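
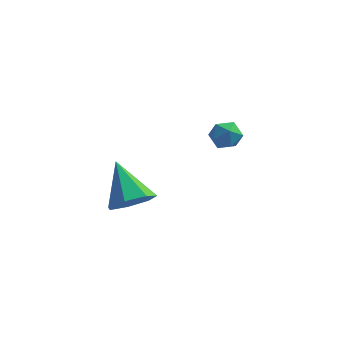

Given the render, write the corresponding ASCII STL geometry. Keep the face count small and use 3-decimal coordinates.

solid 
facet normal 0.447 -0.603 -0.661
outer loop
vertex 0.488 2.41 -2.489
vertex -0.471 1.991 -2.755
vertex 0.036 2.841 -3.187
endloop
endfacet
facet normal 0.507 0.841 0.191
outer loop
vertex 0.488 2.41 -2.489
vertex 0.036 2.841 -3.187
vertex -1.449 3.309 -1.305
endloop
endfacet
facet normal 0.446 -0.602 -0.662
outer loop
vertex 0.036 2.841 -3.187
vertex -0.471 1.991 -2.755
vertex -0.799 2.632 -3.559
endloop
endfacet
facet normal -0.098 0.945 -0.312
outer loop
vertex 0.036 2.841 -3.187
vertex -0.799 2.632 -3.559
vertex -1.449 3.309 -1.305
endloop
endfacet
facet normal 0.447 -0.602 -0.662
outer loop
vertex -0.799 2.632 -3.559
vertex -0.471 1.991 -2.755
vertex -1.386 1.94 -3.326
endloop
endfacet
facet normal -0.765 0.522 -0.377
outer loop
vertex -0.799 2.632 -3.559
vertex -1.386 1.94 -3.326
vertex -1.449 3.309 -1.305
endloop
endfacet
facet normal 0.447 -0.602 -0.662
outer loop
vertex -1.386 1.94 -3.326
vertex -0.471 1.991 -2.755
vertex -1.284 1.286 -2.663
endloop
endfacet
facet normal -0.993 -0.110 0.044
outer loop
vertex -1.386 1.94 -3.326
vertex -1.284 1.286 -2.663
vertex -1.449 3.309 -1.305
endloop
endfacet
facet normal 0.447 -0.602 -0.662
outer loop
vertex -1.284 1.286 -2.663
vertex -0.471 1.991 -2.755
vertex -0.57 1.163 -2.069
endloop
endfacet
facet normal -0.610 -0.475 0.634
outer loop
vertex -1.284 1.286 -2.663
vertex -0.57 1.163 -2.069
vertex -1.449 3.309 -1.305
endloop
endfacet
facet normal 0.447 -0.602 -0.662
outer loop
vertex -0.57 1.163 -2.069
vertex -0.471 1.991 -2.755
vertex 0.219 1.663 -1.991
endloop
endfacet
facet normal 0.096 -0.299 0.949
outer loop
vertex -0.57 1.163 -2.069
vertex 0.219 1.663 -1.991
vertex -1.449 3.309 -1.305
endloop
endfacet
facet normal 0.447 -0.602 -0.662
outer loop
vertex 0.219 1.663 -1.991
vertex -0.471 1.991 -2.755
vertex 0.488 2.41 -2.489
endloop
endfacet
facet normal 0.593 0.288 0.752
outer loop
vertex 0.219 1.663 -1.991
vertex 0.488 2.41 -2.489
vertex -1.449 3.309 -1.305
endloop
endfacet
facet normal -0.842 0.377 0.386
outer loop
vertex 2.817 1.169 2.462
vertex 3.112 1.137 3.136
vertex 3.196 1.743 2.727
endloop
endfacet
facet normal -0.737 0.615 -0.279
outer loop
vertex 2.817 1.169 2.462
vertex 3.196 1.743 2.727
vertex 3.286 1.534 2.027
endloop
endfacet
facet normal -0.700 0.050 -0.713
outer loop
vertex 2.817 1.169 2.462
vertex 3.286 1.534 2.027
vertex 3.258 0.799 2.003
endloop
endfacet
facet normal -0.781 -0.539 -0.315
outer loop
vertex 2.817 1.169 2.462
vertex 3.258 0.799 2.003
vertex 3.151 0.553 2.689
endloop
endfacet
facet normal -0.868 -0.337 0.364
outer loop
vertex 2.817 1.169 2.462
vertex 3.151 0.553 2.689
vertex 3.112 1.137 3.136
endloop
endfacet
facet normal -0.108 0.949 -0.297
outer loop
vertex 3.286 1.534 2.027
vertex 3.196 1.743 2.727
vertex 3.869 1.727 2.431
endloop
endfacet
facet normal -0.276 0.564 0.779
outer loop
vertex 3.196 1.743 2.727
vertex 3.112 1.137 3.136
vertex 3.762 1.481 3.117
endloop
endfacet
facet normal -0.319 -0.589 0.742
outer loop
vertex 3.112 1.137 3.136
vertex 3.151 0.553 2.689
vertex 3.734 0.746 3.093
endloop
endfacet
facet normal -0.179 -0.917 -0.357
outer loop
vertex 3.151 0.553 2.689
vertex 3.258 0.799 2.003
vertex 3.824 0.537 2.393
endloop
endfacet
facet normal -0.047 0.034 -0.998
outer loop
vertex 3.258 0.799 2.003
vertex 3.286 1.534 2.027
vertex 3.908 1.143 1.984
endloop
endfacet
facet normal 0.781 0.539 0.315
outer loop
vertex 4.203 1.111 2.658
vertex 3.869 1.727 2.431
vertex 3.762 1.481 3.117
endloop
endfacet
facet normal 0.700 -0.050 0.713
outer loop
vertex 4.203 1.111 2.658
vertex 3.762 1.481 3.117
vertex 3.734 0.746 3.093
endloop
endfacet
facet normal 0.737 -0.615 0.279
outer loop
vertex 4.203 1.111 2.658
vertex 3.734 0.746 3.093
vertex 3.824 0.537 2.393
endloop
endfacet
facet normal 0.842 -0.377 -0.386
outer loop
vertex 4.203 1.111 2.658
vertex 3.824 0.537 2.393
vertex 3.908 1.143 1.984
endloop
endfacet
facet normal 0.868 0.337 -0.364
outer loop
vertex 4.203 1.111 2.658
vertex 3.908 1.143 1.984
vertex 3.869 1.727 2.431
endloop
endfacet
facet normal 0.179 0.917 0.357
outer loop
vertex 3.762 1.481 3.117
vertex 3.869 1.727 2.431
vertex 3.196 1.743 2.727
endloop
endfacet
facet normal 0.047 -0.034 0.998
outer loop
vertex 3.734 0.746 3.093
vertex 3.762 1.481 3.117
vertex 3.112 1.137 3.136
endloop
endfacet
facet normal 0.108 -0.949 0.297
outer loop
vertex 3.824 0.537 2.393
vertex 3.734 0.746 3.093
vertex 3.151 0.553 2.689
endloop
endfacet
facet normal 0.276 -0.564 -0.779
outer loop
vertex 3.908 1.143 1.984
vertex 3.824 0.537 2.393
vertex 3.258 0.799 2.003
endloop
endfacet
facet normal 0.319 0.589 -0.742
outer loop
vertex 3.869 1.727 2.431
vertex 3.908 1.143 1.984
vertex 3.286 1.534 2.027
endloop
endfacet

endsolid


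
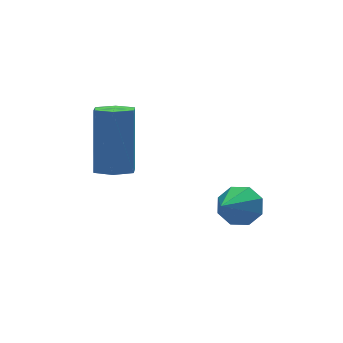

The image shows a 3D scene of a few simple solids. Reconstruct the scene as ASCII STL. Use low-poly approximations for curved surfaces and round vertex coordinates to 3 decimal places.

solid 
facet normal -0.091 -0.283 -0.955
outer loop
vertex 1.056 0.154 2.909
vertex 0.499 0.063 2.989
vertex 0.683 0.575 2.82
endloop
endfacet
facet normal 0.750 0.611 -0.253
outer loop
vertex 1.056 0.154 2.909
vertex 0.683 0.575 2.82
vertex 1.238 0.708 4.79
endloop
endfacet
facet normal 0.750 0.612 -0.253
outer loop
vertex 1.238 0.708 4.79
vertex 0.683 0.575 2.82
vertex 0.864 1.13 4.702
endloop
endfacet
facet normal 0.093 0.281 0.955
outer loop
vertex 1.238 0.708 4.79
vertex 0.864 1.13 4.702
vertex 0.681 0.617 4.871
endloop
endfacet
facet normal -0.093 -0.282 -0.955
outer loop
vertex 0.683 0.575 2.82
vertex 0.499 0.063 2.989
vertex 0.126 0.484 2.901
endloop
endfacet
facet normal -0.192 0.946 -0.260
outer loop
vertex 0.683 0.575 2.82
vertex 0.126 0.484 2.901
vertex 0.864 1.13 4.702
endloop
endfacet
facet normal -0.193 0.946 -0.260
outer loop
vertex 0.864 1.13 4.702
vertex 0.126 0.484 2.901
vertex 0.308 1.039 4.783
endloop
endfacet
facet normal 0.093 0.281 0.955
outer loop
vertex 0.864 1.13 4.702
vertex 0.308 1.039 4.783
vertex 0.681 0.617 4.871
endloop
endfacet
facet normal -0.093 -0.282 -0.955
outer loop
vertex 0.126 0.484 2.901
vertex 0.499 0.063 2.989
vertex -0.058 -0.028 3.07
endloop
endfacet
facet normal -0.942 0.336 -0.008
outer loop
vertex 0.126 0.484 2.901
vertex -0.058 -0.028 3.07
vertex 0.308 1.039 4.783
endloop
endfacet
facet normal -0.942 0.335 -0.008
outer loop
vertex 0.308 1.039 4.783
vertex -0.058 -0.028 3.07
vertex 0.124 0.526 4.951
endloop
endfacet
facet normal 0.091 0.280 0.956
outer loop
vertex 0.308 1.039 4.783
vertex 0.124 0.526 4.951
vertex 0.681 0.617 4.871
endloop
endfacet
facet normal -0.093 -0.281 -0.955
outer loop
vertex -0.058 -0.028 3.07
vertex 0.499 0.063 2.989
vertex 0.316 -0.45 3.158
endloop
endfacet
facet normal -0.750 -0.612 0.253
outer loop
vertex -0.058 -0.028 3.07
vertex 0.316 -0.45 3.158
vertex 0.124 0.526 4.951
endloop
endfacet
facet normal -0.750 -0.611 0.252
outer loop
vertex 0.124 0.526 4.951
vertex 0.316 -0.45 3.158
vertex 0.497 0.105 5.04
endloop
endfacet
facet normal 0.091 0.283 0.955
outer loop
vertex 0.124 0.526 4.951
vertex 0.497 0.105 5.04
vertex 0.681 0.617 4.871
endloop
endfacet
facet normal -0.093 -0.281 -0.955
outer loop
vertex 0.316 -0.45 3.158
vertex 0.499 0.063 2.989
vertex 0.872 -0.359 3.077
endloop
endfacet
facet normal 0.193 -0.946 0.260
outer loop
vertex 0.316 -0.45 3.158
vertex 0.872 -0.359 3.077
vertex 0.497 0.105 5.04
endloop
endfacet
facet normal 0.192 -0.946 0.260
outer loop
vertex 0.497 0.105 5.04
vertex 0.872 -0.359 3.077
vertex 1.054 0.196 4.959
endloop
endfacet
facet normal 0.093 0.282 0.955
outer loop
vertex 0.497 0.105 5.04
vertex 1.054 0.196 4.959
vertex 0.681 0.617 4.871
endloop
endfacet
facet normal -0.091 -0.280 -0.956
outer loop
vertex 0.872 -0.359 3.077
vertex 0.499 0.063 2.989
vertex 1.056 0.154 2.909
endloop
endfacet
facet normal 0.942 -0.335 0.008
outer loop
vertex 0.872 -0.359 3.077
vertex 1.056 0.154 2.909
vertex 1.054 0.196 4.959
endloop
endfacet
facet normal 0.942 -0.336 0.008
outer loop
vertex 1.054 0.196 4.959
vertex 1.056 0.154 2.909
vertex 1.238 0.708 4.79
endloop
endfacet
facet normal 0.093 0.282 0.955
outer loop
vertex 1.054 0.196 4.959
vertex 1.238 0.708 4.79
vertex 0.681 0.617 4.871
endloop
endfacet
facet normal 0.588 0.655 -0.475
outer loop
vertex 3.883 -0.412 2.057
vertex 3.586 -0.545 1.506
vertex 3.496 -0.122 1.978
endloop
endfacet
facet normal -0.060 0.187 0.980
outer loop
vertex 3.883 -0.412 2.057
vertex 3.496 -0.122 1.978
vertex 2.734 -1.495 2.194
endloop
endfacet
facet normal 0.588 0.655 -0.475
outer loop
vertex 3.496 -0.122 1.978
vertex 3.586 -0.545 1.506
vertex 3.162 -0.08 1.622
endloop
endfacet
facet normal -0.625 0.448 0.639
outer loop
vertex 3.496 -0.122 1.978
vertex 3.162 -0.08 1.622
vertex 2.734 -1.495 2.194
endloop
endfacet
facet normal 0.588 0.655 -0.475
outer loop
vertex 3.162 -0.08 1.622
vertex 3.586 -0.545 1.506
vertex 3.076 -0.31 1.199
endloop
endfacet
facet normal -0.953 0.301 0.030
outer loop
vertex 3.162 -0.08 1.622
vertex 3.076 -0.31 1.199
vertex 2.734 -1.495 2.194
endloop
endfacet
facet normal 0.588 0.655 -0.475
outer loop
vertex 3.076 -0.31 1.199
vertex 3.586 -0.545 1.506
vertex 3.289 -0.678 0.955
endloop
endfacet
facet normal -0.854 -0.167 -0.493
outer loop
vertex 3.076 -0.31 1.199
vertex 3.289 -0.678 0.955
vertex 2.734 -1.495 2.194
endloop
endfacet
facet normal 0.587 0.656 -0.475
outer loop
vertex 3.289 -0.678 0.955
vertex 3.586 -0.545 1.506
vertex 3.676 -0.967 1.034
endloop
endfacet
facet normal -0.383 -0.683 -0.622
outer loop
vertex 3.289 -0.678 0.955
vertex 3.676 -0.967 1.034
vertex 2.734 -1.495 2.194
endloop
endfacet
facet normal 0.589 0.655 -0.473
outer loop
vertex 3.676 -0.967 1.034
vertex 3.586 -0.545 1.506
vertex 4.01 -1.01 1.39
endloop
endfacet
facet normal 0.180 -0.942 -0.283
outer loop
vertex 3.676 -0.967 1.034
vertex 4.01 -1.01 1.39
vertex 2.734 -1.495 2.194
endloop
endfacet
facet normal 0.588 0.655 -0.475
outer loop
vertex 4.01 -1.01 1.39
vertex 3.586 -0.545 1.506
vertex 4.096 -0.78 1.814
endloop
endfacet
facet normal 0.509 -0.796 0.328
outer loop
vertex 4.01 -1.01 1.39
vertex 4.096 -0.78 1.814
vertex 2.734 -1.495 2.194
endloop
endfacet
facet normal 0.588 0.654 -0.475
outer loop
vertex 4.096 -0.78 1.814
vertex 3.586 -0.545 1.506
vertex 3.883 -0.412 2.057
endloop
endfacet
facet normal 0.409 -0.326 0.852
outer loop
vertex 4.096 -0.78 1.814
vertex 3.883 -0.412 2.057
vertex 2.734 -1.495 2.194
endloop
endfacet

endsolid


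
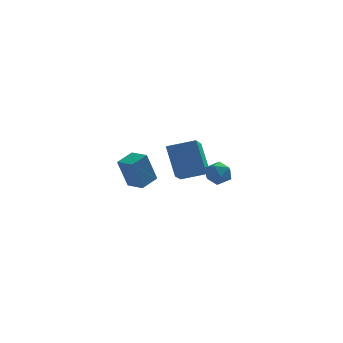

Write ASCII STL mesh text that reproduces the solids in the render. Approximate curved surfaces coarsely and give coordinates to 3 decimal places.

solid 
facet normal -0.622 -0.728 -0.287
outer loop
vertex -2.351 -4.567 2.347
vertex -3.083 -3.895 2.228
vertex -1.869 -4.331 0.702
endloop
endfacet
facet normal 0.731 -0.672 0.118
outer loop
vertex -1.197 -3.545 1.012
vertex -2.351 -4.567 2.347
vertex -1.869 -4.331 0.702
endloop
endfacet
facet normal -0.622 -0.728 -0.287
outer loop
vertex -1.869 -4.331 0.702
vertex -3.083 -3.895 2.228
vertex -2.6 -3.66 0.584
endloop
endfacet
facet normal 0.279 0.137 -0.951
outer loop
vertex -2.6 -3.66 0.584
vertex -1.197 -3.545 1.012
vertex -1.869 -4.331 0.702
endloop
endfacet
facet normal -0.279 -0.136 0.950
outer loop
vertex -2.351 -4.567 2.347
vertex -2.411 -3.109 2.538
vertex -3.083 -3.895 2.228
endloop
endfacet
facet normal 0.732 -0.671 0.119
outer loop
vertex -1.68 -3.78 2.656
vertex -2.351 -4.567 2.347
vertex -1.197 -3.545 1.012
endloop
endfacet
facet normal -0.278 -0.136 0.951
outer loop
vertex -1.68 -3.78 2.656
vertex -2.411 -3.109 2.538
vertex -2.351 -4.567 2.347
endloop
endfacet
facet normal -0.731 0.672 -0.119
outer loop
vertex -3.083 -3.895 2.228
vertex -2.411 -3.109 2.538
vertex -2.6 -3.66 0.584
endloop
endfacet
facet normal 0.279 0.135 -0.951
outer loop
vertex -1.929 -2.873 0.893
vertex -1.197 -3.545 1.012
vertex -2.6 -3.66 0.584
endloop
endfacet
facet normal -0.732 0.671 -0.118
outer loop
vertex -2.6 -3.66 0.584
vertex -2.411 -3.109 2.538
vertex -1.929 -2.873 0.893
endloop
endfacet
facet normal 0.622 0.728 0.287
outer loop
vertex -1.929 -2.873 0.893
vertex -1.68 -3.78 2.656
vertex -1.197 -3.545 1.012
endloop
endfacet
facet normal 0.622 0.728 0.287
outer loop
vertex -2.411 -3.109 2.538
vertex -1.68 -3.78 2.656
vertex -1.929 -2.873 0.893
endloop
endfacet
facet normal -0.960 0.002 -0.280
outer loop
vertex -0.91 2.252 0.73
vertex -0.654 3.761 -0.139
vertex -0.422 1.202 -0.95
endloop
endfacet
facet normal -0.146 -0.857 0.493
outer loop
vertex 1.114 1.199 -0.501
vertex -0.91 2.252 0.73
vertex -0.422 1.202 -0.95
endloop
endfacet
facet normal -0.960 0.002 -0.280
outer loop
vertex -0.422 1.202 -0.95
vertex -0.654 3.761 -0.139
vertex -0.166 2.711 -1.818
endloop
endfacet
facet normal 0.240 -0.514 -0.823
outer loop
vertex -0.166 2.711 -1.818
vertex 1.114 1.199 -0.501
vertex -0.422 1.202 -0.95
endloop
endfacet
facet normal -0.240 0.515 0.823
outer loop
vertex -0.91 2.252 0.73
vertex 0.882 3.758 0.31
vertex -0.654 3.761 -0.139
endloop
endfacet
facet normal -0.146 -0.857 0.494
outer loop
vertex 0.626 2.249 1.178
vertex -0.91 2.252 0.73
vertex 1.114 1.199 -0.501
endloop
endfacet
facet normal -0.239 0.514 0.824
outer loop
vertex 0.626 2.249 1.178
vertex 0.882 3.758 0.31
vertex -0.91 2.252 0.73
endloop
endfacet
facet normal 0.146 0.857 -0.494
outer loop
vertex -0.654 3.761 -0.139
vertex 0.882 3.758 0.31
vertex -0.166 2.711 -1.818
endloop
endfacet
facet normal 0.239 -0.515 -0.823
outer loop
vertex 1.37 2.708 -1.37
vertex 1.114 1.199 -0.501
vertex -0.166 2.711 -1.818
endloop
endfacet
facet normal 0.146 0.857 -0.494
outer loop
vertex -0.166 2.711 -1.818
vertex 0.882 3.758 0.31
vertex 1.37 2.708 -1.37
endloop
endfacet
facet normal 0.960 -0.002 0.280
outer loop
vertex 1.37 2.708 -1.37
vertex 0.626 2.249 1.178
vertex 1.114 1.199 -0.501
endloop
endfacet
facet normal 0.960 -0.002 0.280
outer loop
vertex 0.882 3.758 0.31
vertex 0.626 2.249 1.178
vertex 1.37 2.708 -1.37
endloop
endfacet
facet normal 0.207 -0.062 0.976
outer loop
vertex 1.809 -0.108 0.674
vertex 1.524 -0.843 0.688
vertex 2.287 -0.719 0.534
endloop
endfacet
facet normal 0.666 0.373 0.646
outer loop
vertex 1.809 -0.108 0.674
vertex 2.287 -0.719 0.534
vertex 2.344 -0.065 0.097
endloop
endfacet
facet normal 0.291 0.896 0.336
outer loop
vertex 1.809 -0.108 0.674
vertex 2.344 -0.065 0.097
vertex 1.616 0.215 -0.019
endloop
endfacet
facet normal -0.400 0.783 0.476
outer loop
vertex 1.809 -0.108 0.674
vertex 1.616 0.215 -0.019
vertex 1.109 -0.266 0.346
endloop
endfacet
facet normal -0.452 0.192 0.871
outer loop
vertex 1.809 -0.108 0.674
vertex 1.109 -0.266 0.346
vertex 1.524 -0.843 0.688
endloop
endfacet
facet normal 0.991 0.002 0.132
outer loop
vertex 2.344 -0.065 0.097
vertex 2.287 -0.719 0.534
vertex 2.391 -0.774 -0.246
endloop
endfacet
facet normal 0.249 -0.703 0.666
outer loop
vertex 2.287 -0.719 0.534
vertex 1.524 -0.843 0.688
vertex 1.884 -1.255 0.119
endloop
endfacet
facet normal -0.817 -0.294 0.496
outer loop
vertex 1.524 -0.843 0.688
vertex 1.109 -0.266 0.346
vertex 1.156 -0.975 0.003
endloop
endfacet
facet normal -0.734 0.664 -0.145
outer loop
vertex 1.109 -0.266 0.346
vertex 1.616 0.215 -0.019
vertex 1.213 -0.321 -0.434
endloop
endfacet
facet normal 0.384 0.846 -0.369
outer loop
vertex 1.616 0.215 -0.019
vertex 2.344 -0.065 0.097
vertex 1.976 -0.197 -0.588
endloop
endfacet
facet normal 0.400 -0.783 -0.476
outer loop
vertex 1.691 -0.932 -0.574
vertex 2.391 -0.774 -0.246
vertex 1.884 -1.255 0.119
endloop
endfacet
facet normal -0.291 -0.896 -0.336
outer loop
vertex 1.691 -0.932 -0.574
vertex 1.884 -1.255 0.119
vertex 1.156 -0.975 0.003
endloop
endfacet
facet normal -0.666 -0.373 -0.646
outer loop
vertex 1.691 -0.932 -0.574
vertex 1.156 -0.975 0.003
vertex 1.213 -0.321 -0.434
endloop
endfacet
facet normal -0.207 0.062 -0.976
outer loop
vertex 1.691 -0.932 -0.574
vertex 1.213 -0.321 -0.434
vertex 1.976 -0.197 -0.588
endloop
endfacet
facet normal 0.452 -0.192 -0.871
outer loop
vertex 1.691 -0.932 -0.574
vertex 1.976 -0.197 -0.588
vertex 2.391 -0.774 -0.246
endloop
endfacet
facet normal 0.734 -0.664 0.145
outer loop
vertex 1.884 -1.255 0.119
vertex 2.391 -0.774 -0.246
vertex 2.287 -0.719 0.534
endloop
endfacet
facet normal -0.384 -0.846 0.369
outer loop
vertex 1.156 -0.975 0.003
vertex 1.884 -1.255 0.119
vertex 1.524 -0.843 0.688
endloop
endfacet
facet normal -0.991 -0.002 -0.132
outer loop
vertex 1.213 -0.321 -0.434
vertex 1.156 -0.975 0.003
vertex 1.109 -0.266 0.346
endloop
endfacet
facet normal -0.249 0.703 -0.666
outer loop
vertex 1.976 -0.197 -0.588
vertex 1.213 -0.321 -0.434
vertex 1.616 0.215 -0.019
endloop
endfacet
facet normal 0.817 0.294 -0.496
outer loop
vertex 2.391 -0.774 -0.246
vertex 1.976 -0.197 -0.588
vertex 2.344 -0.065 0.097
endloop
endfacet

endsolid


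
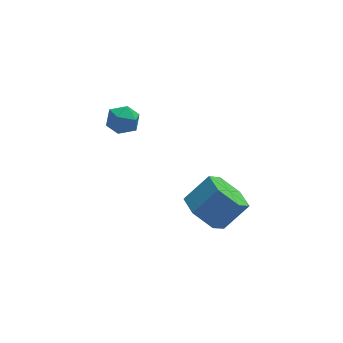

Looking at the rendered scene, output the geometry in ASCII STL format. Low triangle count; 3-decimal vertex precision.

solid 
facet normal -0.714 -0.148 -0.684
outer loop
vertex -0.523 -2.211 -4.066
vertex -1.084 -2.707 -3.373
vertex -1.186 -1.698 -3.485
endloop
endfacet
facet normal 0.260 0.852 -0.455
outer loop
vertex -0.523 -2.211 -4.066
vertex -1.186 -1.698 -3.485
vertex 0.505 -1.998 -3.08
endloop
endfacet
facet normal 0.260 0.851 -0.456
outer loop
vertex 0.505 -1.998 -3.08
vertex -1.186 -1.698 -3.485
vertex -0.157 -1.485 -2.5
endloop
endfacet
facet normal 0.714 0.148 0.684
outer loop
vertex 0.505 -1.998 -3.08
vertex -0.157 -1.485 -2.5
vertex -0.056 -2.493 -2.387
endloop
endfacet
facet normal -0.714 -0.148 -0.684
outer loop
vertex -1.186 -1.698 -3.485
vertex -1.084 -2.707 -3.373
vertex -1.747 -2.193 -2.792
endloop
endfacet
facet normal -0.432 0.862 0.265
outer loop
vertex -1.186 -1.698 -3.485
vertex -1.747 -2.193 -2.792
vertex -0.157 -1.485 -2.5
endloop
endfacet
facet normal -0.432 0.862 0.265
outer loop
vertex -0.157 -1.485 -2.5
vertex -1.747 -2.193 -2.792
vertex -0.718 -1.98 -1.807
endloop
endfacet
facet normal 0.714 0.148 0.684
outer loop
vertex -0.157 -1.485 -2.5
vertex -0.718 -1.98 -1.807
vertex -0.056 -2.493 -2.387
endloop
endfacet
facet normal -0.714 -0.148 -0.684
outer loop
vertex -1.747 -2.193 -2.792
vertex -1.084 -2.707 -3.373
vertex -1.645 -3.202 -2.68
endloop
endfacet
facet normal -0.693 0.010 0.721
outer loop
vertex -1.747 -2.193 -2.792
vertex -1.645 -3.202 -2.68
vertex -0.718 -1.98 -1.807
endloop
endfacet
facet normal -0.693 0.011 0.720
outer loop
vertex -0.718 -1.98 -1.807
vertex -1.645 -3.202 -2.68
vertex -0.617 -2.989 -1.694
endloop
endfacet
facet normal 0.714 0.148 0.684
outer loop
vertex -0.718 -1.98 -1.807
vertex -0.617 -2.989 -1.694
vertex -0.056 -2.493 -2.387
endloop
endfacet
facet normal -0.714 -0.148 -0.684
outer loop
vertex -1.645 -3.202 -2.68
vertex -1.084 -2.707 -3.373
vertex -0.983 -3.715 -3.26
endloop
endfacet
facet normal -0.261 -0.851 0.456
outer loop
vertex -1.645 -3.202 -2.68
vertex -0.983 -3.715 -3.26
vertex -0.617 -2.989 -1.694
endloop
endfacet
facet normal -0.260 -0.852 0.455
outer loop
vertex -0.617 -2.989 -1.694
vertex -0.983 -3.715 -3.26
vertex 0.046 -3.502 -2.275
endloop
endfacet
facet normal 0.714 0.148 0.684
outer loop
vertex -0.617 -2.989 -1.694
vertex 0.046 -3.502 -2.275
vertex -0.056 -2.493 -2.387
endloop
endfacet
facet normal -0.714 -0.148 -0.684
outer loop
vertex -0.983 -3.715 -3.26
vertex -1.084 -2.707 -3.373
vertex -0.422 -3.22 -3.953
endloop
endfacet
facet normal 0.432 -0.862 -0.265
outer loop
vertex -0.983 -3.715 -3.26
vertex -0.422 -3.22 -3.953
vertex 0.046 -3.502 -2.275
endloop
endfacet
facet normal 0.432 -0.862 -0.265
outer loop
vertex 0.046 -3.502 -2.275
vertex -0.422 -3.22 -3.953
vertex 0.607 -3.007 -2.968
endloop
endfacet
facet normal 0.714 0.148 0.684
outer loop
vertex 0.046 -3.502 -2.275
vertex 0.607 -3.007 -2.968
vertex -0.056 -2.493 -2.387
endloop
endfacet
facet normal -0.714 -0.148 -0.684
outer loop
vertex -0.422 -3.22 -3.953
vertex -1.084 -2.707 -3.373
vertex -0.523 -2.211 -4.066
endloop
endfacet
facet normal 0.693 -0.011 -0.721
outer loop
vertex -0.422 -3.22 -3.953
vertex -0.523 -2.211 -4.066
vertex 0.607 -3.007 -2.968
endloop
endfacet
facet normal 0.693 -0.010 -0.721
outer loop
vertex 0.607 -3.007 -2.968
vertex -0.523 -2.211 -4.066
vertex 0.505 -1.998 -3.08
endloop
endfacet
facet normal 0.714 0.148 0.684
outer loop
vertex 0.607 -3.007 -2.968
vertex 0.505 -1.998 -3.08
vertex -0.056 -2.493 -2.387
endloop
endfacet
facet normal -0.916 0.401 0.012
outer loop
vertex -3.621 2.505 -1.86
vertex -3.898 1.863 -1.571
vertex -3.653 2.41 -1.11
endloop
endfacet
facet normal -0.417 0.904 0.097
outer loop
vertex -3.621 2.505 -1.86
vertex -3.653 2.41 -1.11
vertex -3.042 2.726 -1.425
endloop
endfacet
facet normal 0.017 0.882 -0.471
outer loop
vertex -3.621 2.505 -1.86
vertex -3.042 2.726 -1.425
vertex -2.909 2.373 -2.082
endloop
endfacet
facet normal -0.215 0.366 -0.906
outer loop
vertex -3.621 2.505 -1.86
vertex -2.909 2.373 -2.082
vertex -3.438 1.84 -2.172
endloop
endfacet
facet normal -0.791 0.068 -0.608
outer loop
vertex -3.621 2.505 -1.86
vertex -3.438 1.84 -2.172
vertex -3.898 1.863 -1.571
endloop
endfacet
facet normal -0.034 0.737 0.675
outer loop
vertex -3.042 2.726 -1.425
vertex -3.653 2.41 -1.11
vertex -2.962 2.22 -0.868
endloop
endfacet
facet normal -0.841 -0.076 0.536
outer loop
vertex -3.653 2.41 -1.11
vertex -3.898 1.863 -1.571
vertex -3.491 1.687 -0.958
endloop
endfacet
facet normal -0.639 -0.613 -0.465
outer loop
vertex -3.898 1.863 -1.571
vertex -3.438 1.84 -2.172
vertex -3.358 1.334 -1.615
endloop
endfacet
facet normal 0.295 -0.133 -0.946
outer loop
vertex -3.438 1.84 -2.172
vertex -2.909 2.373 -2.082
vertex -2.747 1.65 -1.93
endloop
endfacet
facet normal 0.669 0.703 -0.242
outer loop
vertex -2.909 2.373 -2.082
vertex -3.042 2.726 -1.425
vertex -2.502 2.197 -1.469
endloop
endfacet
facet normal 0.215 -0.366 0.906
outer loop
vertex -2.779 1.555 -1.18
vertex -2.962 2.22 -0.868
vertex -3.491 1.687 -0.958
endloop
endfacet
facet normal -0.017 -0.882 0.471
outer loop
vertex -2.779 1.555 -1.18
vertex -3.491 1.687 -0.958
vertex -3.358 1.334 -1.615
endloop
endfacet
facet normal 0.417 -0.904 -0.097
outer loop
vertex -2.779 1.555 -1.18
vertex -3.358 1.334 -1.615
vertex -2.747 1.65 -1.93
endloop
endfacet
facet normal 0.916 -0.401 -0.012
outer loop
vertex -2.779 1.555 -1.18
vertex -2.747 1.65 -1.93
vertex -2.502 2.197 -1.469
endloop
endfacet
facet normal 0.791 -0.068 0.608
outer loop
vertex -2.779 1.555 -1.18
vertex -2.502 2.197 -1.469
vertex -2.962 2.22 -0.868
endloop
endfacet
facet normal -0.295 0.133 0.946
outer loop
vertex -3.491 1.687 -0.958
vertex -2.962 2.22 -0.868
vertex -3.653 2.41 -1.11
endloop
endfacet
facet normal -0.669 -0.703 0.242
outer loop
vertex -3.358 1.334 -1.615
vertex -3.491 1.687 -0.958
vertex -3.898 1.863 -1.571
endloop
endfacet
facet normal 0.034 -0.737 -0.675
outer loop
vertex -2.747 1.65 -1.93
vertex -3.358 1.334 -1.615
vertex -3.438 1.84 -2.172
endloop
endfacet
facet normal 0.841 0.076 -0.536
outer loop
vertex -2.502 2.197 -1.469
vertex -2.747 1.65 -1.93
vertex -2.909 2.373 -2.082
endloop
endfacet
facet normal 0.639 0.613 0.465
outer loop
vertex -2.962 2.22 -0.868
vertex -2.502 2.197 -1.469
vertex -3.042 2.726 -1.425
endloop
endfacet

endsolid


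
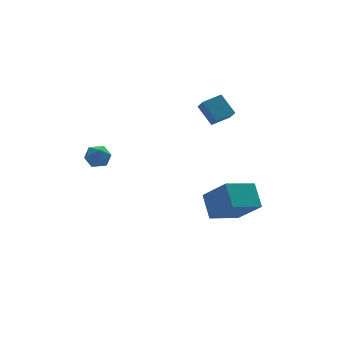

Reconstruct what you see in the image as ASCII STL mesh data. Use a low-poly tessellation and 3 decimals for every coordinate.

solid 
facet normal -0.959 -0.200 -0.200
outer loop
vertex 2.734 2.263 0.987
vertex 2.728 2.928 0.351
vertex 3.13 1.337 0.015
endloop
endfacet
facet normal 0.007 -0.723 0.691
outer loop
vertex 4.252 1.572 0.249
vertex 2.734 2.263 0.987
vertex 3.13 1.337 0.015
endloop
endfacet
facet normal -0.959 -0.200 -0.200
outer loop
vertex 3.13 1.337 0.015
vertex 2.728 2.928 0.351
vertex 3.124 2.002 -0.621
endloop
endfacet
facet normal 0.283 -0.662 -0.694
outer loop
vertex 3.124 2.002 -0.621
vertex 4.252 1.572 0.249
vertex 3.13 1.337 0.015
endloop
endfacet
facet normal -0.283 0.662 0.694
outer loop
vertex 2.734 2.263 0.987
vertex 3.85 3.163 0.585
vertex 2.728 2.928 0.351
endloop
endfacet
facet normal 0.007 -0.723 0.691
outer loop
vertex 3.856 2.498 1.221
vertex 2.734 2.263 0.987
vertex 4.252 1.572 0.249
endloop
endfacet
facet normal -0.283 0.662 0.694
outer loop
vertex 3.856 2.498 1.221
vertex 3.85 3.163 0.585
vertex 2.734 2.263 0.987
endloop
endfacet
facet normal -0.007 0.723 -0.691
outer loop
vertex 2.728 2.928 0.351
vertex 3.85 3.163 0.585
vertex 3.124 2.002 -0.621
endloop
endfacet
facet normal 0.283 -0.662 -0.694
outer loop
vertex 4.246 2.237 -0.387
vertex 4.252 1.572 0.249
vertex 3.124 2.002 -0.621
endloop
endfacet
facet normal -0.007 0.723 -0.691
outer loop
vertex 3.124 2.002 -0.621
vertex 3.85 3.163 0.585
vertex 4.246 2.237 -0.387
endloop
endfacet
facet normal 0.959 0.200 0.200
outer loop
vertex 4.246 2.237 -0.387
vertex 3.856 2.498 1.221
vertex 4.252 1.572 0.249
endloop
endfacet
facet normal 0.959 0.200 0.200
outer loop
vertex 3.85 3.163 0.585
vertex 3.856 2.498 1.221
vertex 4.246 2.237 -0.387
endloop
endfacet
facet normal -0.938 -0.187 0.291
outer loop
vertex 1.595 -3.624 -1.612
vertex 0.912 -2.343 -2.987
vertex 1.508 -4.749 -2.616
endloop
endfacet
facet normal 0.342 -0.640 0.688
outer loop
vertex 3.168 -4.417 -3.133
vertex 1.595 -3.624 -1.612
vertex 1.508 -4.749 -2.616
endloop
endfacet
facet normal -0.938 -0.187 0.292
outer loop
vertex 1.508 -4.749 -2.616
vertex 0.912 -2.343 -2.987
vertex 0.824 -3.467 -3.991
endloop
endfacet
facet normal -0.058 -0.744 -0.665
outer loop
vertex 0.824 -3.467 -3.991
vertex 3.168 -4.417 -3.133
vertex 1.508 -4.749 -2.616
endloop
endfacet
facet normal 0.058 0.745 0.665
outer loop
vertex 1.595 -3.624 -1.612
vertex 2.572 -2.011 -3.504
vertex 0.912 -2.343 -2.987
endloop
endfacet
facet normal 0.342 -0.641 0.687
outer loop
vertex 3.256 -3.293 -2.129
vertex 1.595 -3.624 -1.612
vertex 3.168 -4.417 -3.133
endloop
endfacet
facet normal 0.059 0.745 0.665
outer loop
vertex 3.256 -3.293 -2.129
vertex 2.572 -2.011 -3.504
vertex 1.595 -3.624 -1.612
endloop
endfacet
facet normal -0.342 0.641 -0.687
outer loop
vertex 0.912 -2.343 -2.987
vertex 2.572 -2.011 -3.504
vertex 0.824 -3.467 -3.991
endloop
endfacet
facet normal -0.059 -0.745 -0.665
outer loop
vertex 2.485 -3.136 -4.508
vertex 3.168 -4.417 -3.133
vertex 0.824 -3.467 -3.991
endloop
endfacet
facet normal -0.342 0.640 -0.688
outer loop
vertex 0.824 -3.467 -3.991
vertex 2.572 -2.011 -3.504
vertex 2.485 -3.136 -4.508
endloop
endfacet
facet normal 0.938 0.187 -0.292
outer loop
vertex 2.485 -3.136 -4.508
vertex 3.256 -3.293 -2.129
vertex 3.168 -4.417 -3.133
endloop
endfacet
facet normal 0.938 0.188 -0.292
outer loop
vertex 2.572 -2.011 -3.504
vertex 3.256 -3.293 -2.129
vertex 2.485 -3.136 -4.508
endloop
endfacet
facet normal -0.905 0.281 0.320
outer loop
vertex -3.97 1.263 -1.248
vertex -4.029 0.621 -0.851
vertex -3.725 1.237 -0.532
endloop
endfacet
facet normal -0.490 0.849 0.199
outer loop
vertex -3.97 1.263 -1.248
vertex -3.725 1.237 -0.532
vertex -3.317 1.596 -1.059
endloop
endfacet
facet normal -0.283 0.829 -0.483
outer loop
vertex -3.97 1.263 -1.248
vertex -3.317 1.596 -1.059
vertex -3.368 1.203 -1.703
endloop
endfacet
facet normal -0.568 0.248 -0.785
outer loop
vertex -3.97 1.263 -1.248
vertex -3.368 1.203 -1.703
vertex -3.808 0.6 -1.575
endloop
endfacet
facet normal -0.953 -0.091 -0.288
outer loop
vertex -3.97 1.263 -1.248
vertex -3.808 0.6 -1.575
vertex -4.029 0.621 -0.851
endloop
endfacet
facet normal 0.091 0.789 0.608
outer loop
vertex -3.317 1.596 -1.059
vertex -3.725 1.237 -0.532
vertex -2.972 1.16 -0.545
endloop
endfacet
facet normal -0.579 -0.131 0.804
outer loop
vertex -3.725 1.237 -0.532
vertex -4.029 0.621 -0.851
vertex -3.412 0.557 -0.417
endloop
endfacet
facet normal -0.657 -0.732 -0.179
outer loop
vertex -4.029 0.621 -0.851
vertex -3.808 0.6 -1.575
vertex -3.463 0.164 -1.061
endloop
endfacet
facet normal -0.036 -0.183 -0.983
outer loop
vertex -3.808 0.6 -1.575
vertex -3.368 1.203 -1.703
vertex -3.055 0.523 -1.588
endloop
endfacet
facet normal 0.427 0.756 -0.495
outer loop
vertex -3.368 1.203 -1.703
vertex -3.317 1.596 -1.059
vertex -2.751 1.139 -1.269
endloop
endfacet
facet normal 0.568 -0.248 0.785
outer loop
vertex -2.81 0.497 -0.872
vertex -2.972 1.16 -0.545
vertex -3.412 0.557 -0.417
endloop
endfacet
facet normal 0.283 -0.829 0.483
outer loop
vertex -2.81 0.497 -0.872
vertex -3.412 0.557 -0.417
vertex -3.463 0.164 -1.061
endloop
endfacet
facet normal 0.490 -0.849 -0.199
outer loop
vertex -2.81 0.497 -0.872
vertex -3.463 0.164 -1.061
vertex -3.055 0.523 -1.588
endloop
endfacet
facet normal 0.905 -0.281 -0.320
outer loop
vertex -2.81 0.497 -0.872
vertex -3.055 0.523 -1.588
vertex -2.751 1.139 -1.269
endloop
endfacet
facet normal 0.953 0.091 0.288
outer loop
vertex -2.81 0.497 -0.872
vertex -2.751 1.139 -1.269
vertex -2.972 1.16 -0.545
endloop
endfacet
facet normal 0.036 0.183 0.983
outer loop
vertex -3.412 0.557 -0.417
vertex -2.972 1.16 -0.545
vertex -3.725 1.237 -0.532
endloop
endfacet
facet normal -0.427 -0.756 0.495
outer loop
vertex -3.463 0.164 -1.061
vertex -3.412 0.557 -0.417
vertex -4.029 0.621 -0.851
endloop
endfacet
facet normal -0.091 -0.789 -0.608
outer loop
vertex -3.055 0.523 -1.588
vertex -3.463 0.164 -1.061
vertex -3.808 0.6 -1.575
endloop
endfacet
facet normal 0.579 0.131 -0.804
outer loop
vertex -2.751 1.139 -1.269
vertex -3.055 0.523 -1.588
vertex -3.368 1.203 -1.703
endloop
endfacet
facet normal 0.657 0.732 0.179
outer loop
vertex -2.972 1.16 -0.545
vertex -2.751 1.139 -1.269
vertex -3.317 1.596 -1.059
endloop
endfacet

endsolid


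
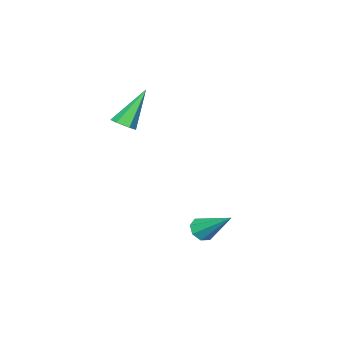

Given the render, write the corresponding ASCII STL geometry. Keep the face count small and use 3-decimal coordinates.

solid 
facet normal 0.551 -0.107 -0.828
outer loop
vertex 1.977 -2.33 2.832
vertex 1.52 -2.415 2.539
vertex 1.715 -1.905 2.603
endloop
endfacet
facet normal 0.536 0.632 0.560
outer loop
vertex 1.977 -2.33 2.832
vertex 1.715 -1.905 2.603
vertex 0.44 -2.205 4.161
endloop
endfacet
facet normal 0.552 -0.107 -0.827
outer loop
vertex 1.715 -1.905 2.603
vertex 1.52 -2.415 2.539
vertex 1.258 -1.989 2.309
endloop
endfacet
facet normal -0.198 0.980 0.027
outer loop
vertex 1.715 -1.905 2.603
vertex 1.258 -1.989 2.309
vertex 0.44 -2.205 4.161
endloop
endfacet
facet normal 0.552 -0.107 -0.827
outer loop
vertex 1.258 -1.989 2.309
vertex 1.52 -2.415 2.539
vertex 1.063 -2.5 2.245
endloop
endfacet
facet normal -0.864 0.372 -0.338
outer loop
vertex 1.258 -1.989 2.309
vertex 1.063 -2.5 2.245
vertex 0.44 -2.205 4.161
endloop
endfacet
facet normal 0.552 -0.107 -0.827
outer loop
vertex 1.063 -2.5 2.245
vertex 1.52 -2.415 2.539
vertex 1.325 -2.925 2.475
endloop
endfacet
facet normal -0.795 -0.582 -0.169
outer loop
vertex 1.063 -2.5 2.245
vertex 1.325 -2.925 2.475
vertex 0.44 -2.205 4.161
endloop
endfacet
facet normal 0.552 -0.107 -0.827
outer loop
vertex 1.325 -2.925 2.475
vertex 1.52 -2.415 2.539
vertex 1.782 -2.84 2.769
endloop
endfacet
facet normal -0.062 -0.929 0.364
outer loop
vertex 1.325 -2.925 2.475
vertex 1.782 -2.84 2.769
vertex 0.44 -2.205 4.161
endloop
endfacet
facet normal 0.551 -0.108 -0.828
outer loop
vertex 1.782 -2.84 2.769
vertex 1.52 -2.415 2.539
vertex 1.977 -2.33 2.832
endloop
endfacet
facet normal 0.604 -0.321 0.729
outer loop
vertex 1.782 -2.84 2.769
vertex 1.977 -2.33 2.832
vertex 0.44 -2.205 4.161
endloop
endfacet
facet normal -0.029 -0.783 -0.621
outer loop
vertex 2.123 1.705 -1.812
vertex 1.544 1.704 -1.784
vertex 1.937 1.96 -2.125
endloop
endfacet
facet normal 0.881 0.446 -0.160
outer loop
vertex 2.123 1.705 -1.812
vertex 1.937 1.96 -2.125
vertex 1.596 3.176 -0.616
endloop
endfacet
facet normal -0.029 -0.783 -0.621
outer loop
vertex 1.937 1.96 -2.125
vertex 1.544 1.704 -1.784
vertex 1.52 2.064 -2.237
endloop
endfacet
facet normal 0.338 0.769 -0.543
outer loop
vertex 1.937 1.96 -2.125
vertex 1.52 2.064 -2.237
vertex 1.596 3.176 -0.616
endloop
endfacet
facet normal -0.028 -0.783 -0.621
outer loop
vertex 1.52 2.064 -2.237
vertex 1.544 1.704 -1.784
vertex 1.117 1.957 -2.084
endloop
endfacet
facet normal -0.396 0.766 -0.507
outer loop
vertex 1.52 2.064 -2.237
vertex 1.117 1.957 -2.084
vertex 1.596 3.176 -0.616
endloop
endfacet
facet normal -0.028 -0.784 -0.621
outer loop
vertex 1.117 1.957 -2.084
vertex 1.544 1.704 -1.784
vertex 0.964 1.702 -1.755
endloop
endfacet
facet normal -0.894 0.441 -0.074
outer loop
vertex 1.117 1.957 -2.084
vertex 0.964 1.702 -1.755
vertex 1.596 3.176 -0.616
endloop
endfacet
facet normal -0.028 -0.782 -0.622
outer loop
vertex 0.964 1.702 -1.755
vertex 1.544 1.704 -1.784
vertex 1.15 1.447 -1.443
endloop
endfacet
facet normal -0.865 -0.017 0.502
outer loop
vertex 0.964 1.702 -1.755
vertex 1.15 1.447 -1.443
vertex 1.596 3.176 -0.616
endloop
endfacet
facet normal -0.027 -0.783 -0.621
outer loop
vertex 1.15 1.447 -1.443
vertex 1.544 1.704 -1.784
vertex 1.567 1.343 -1.33
endloop
endfacet
facet normal -0.324 -0.339 0.883
outer loop
vertex 1.15 1.447 -1.443
vertex 1.567 1.343 -1.33
vertex 1.596 3.176 -0.616
endloop
endfacet
facet normal -0.028 -0.783 -0.621
outer loop
vertex 1.567 1.343 -1.33
vertex 1.544 1.704 -1.784
vertex 1.97 1.45 -1.483
endloop
endfacet
facet normal 0.411 -0.337 0.847
outer loop
vertex 1.567 1.343 -1.33
vertex 1.97 1.45 -1.483
vertex 1.596 3.176 -0.616
endloop
endfacet
facet normal -0.029 -0.784 -0.621
outer loop
vertex 1.97 1.45 -1.483
vertex 1.544 1.704 -1.784
vertex 2.123 1.705 -1.812
endloop
endfacet
facet normal 0.910 -0.011 0.415
outer loop
vertex 1.97 1.45 -1.483
vertex 2.123 1.705 -1.812
vertex 1.596 3.176 -0.616
endloop
endfacet

endsolid


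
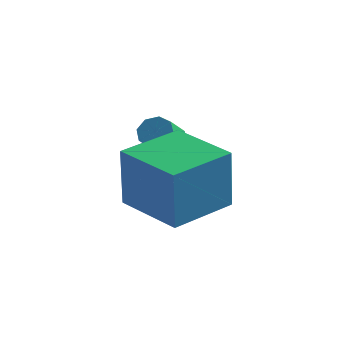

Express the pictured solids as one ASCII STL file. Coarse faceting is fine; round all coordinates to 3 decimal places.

solid 
facet normal -0.038 0.791 -0.611
outer loop
vertex -2.279 2.997 -1.446
vertex -2.68 3.187 -1.175
vertex -2.162 3.233 -1.148
endloop
endfacet
facet normal 0.955 -0.151 -0.255
outer loop
vertex -2.279 2.997 -1.446
vertex -2.162 3.233 -1.148
vertex -2.239 2.183 -0.816
endloop
endfacet
facet normal 0.956 -0.150 -0.253
outer loop
vertex -2.239 2.183 -0.816
vertex -2.162 3.233 -1.148
vertex -2.123 2.419 -0.518
endloop
endfacet
facet normal 0.038 -0.791 0.611
outer loop
vertex -2.239 2.183 -0.816
vertex -2.123 2.419 -0.518
vertex -2.64 2.373 -0.545
endloop
endfacet
facet normal -0.038 0.790 -0.612
outer loop
vertex -2.162 3.233 -1.148
vertex -2.68 3.187 -1.175
vertex -2.349 3.443 -0.865
endloop
endfacet
facet normal 0.883 0.314 0.350
outer loop
vertex -2.162 3.233 -1.148
vertex -2.349 3.443 -0.865
vertex -2.123 2.419 -0.518
endloop
endfacet
facet normal 0.883 0.314 0.350
outer loop
vertex -2.123 2.419 -0.518
vertex -2.349 3.443 -0.865
vertex -2.31 2.629 -0.235
endloop
endfacet
facet normal 0.038 -0.790 0.612
outer loop
vertex -2.123 2.419 -0.518
vertex -2.31 2.629 -0.235
vertex -2.64 2.373 -0.545
endloop
endfacet
facet normal -0.039 0.791 -0.611
outer loop
vertex -2.349 3.443 -0.865
vertex -2.68 3.187 -1.175
vertex -2.73 3.502 -0.764
endloop
endfacet
facet normal 0.291 0.594 0.750
outer loop
vertex -2.349 3.443 -0.865
vertex -2.73 3.502 -0.764
vertex -2.31 2.629 -0.235
endloop
endfacet
facet normal 0.290 0.594 0.750
outer loop
vertex -2.31 2.629 -0.235
vertex -2.73 3.502 -0.764
vertex -2.69 2.688 -0.135
endloop
endfacet
facet normal 0.038 -0.790 0.612
outer loop
vertex -2.31 2.629 -0.235
vertex -2.69 2.688 -0.135
vertex -2.64 2.373 -0.545
endloop
endfacet
facet normal -0.038 0.791 -0.611
outer loop
vertex -2.73 3.502 -0.764
vertex -2.68 3.187 -1.175
vertex -3.081 3.377 -0.904
endloop
endfacet
facet normal -0.470 0.525 0.709
outer loop
vertex -2.73 3.502 -0.764
vertex -3.081 3.377 -0.904
vertex -2.69 2.688 -0.135
endloop
endfacet
facet normal -0.468 0.526 0.710
outer loop
vertex -2.69 2.688 -0.135
vertex -3.081 3.377 -0.904
vertex -3.041 2.563 -0.274
endloop
endfacet
facet normal 0.039 -0.790 0.612
outer loop
vertex -2.69 2.688 -0.135
vertex -3.041 2.563 -0.274
vertex -2.64 2.373 -0.545
endloop
endfacet
facet normal -0.038 0.791 -0.611
outer loop
vertex -3.081 3.377 -0.904
vertex -2.68 3.187 -1.175
vertex -3.197 3.141 -1.202
endloop
endfacet
facet normal -0.956 0.149 0.254
outer loop
vertex -3.081 3.377 -0.904
vertex -3.197 3.141 -1.202
vertex -3.041 2.563 -0.274
endloop
endfacet
facet normal -0.955 0.152 0.255
outer loop
vertex -3.041 2.563 -0.274
vertex -3.197 3.141 -1.202
vertex -3.158 2.327 -0.572
endloop
endfacet
facet normal 0.038 -0.791 0.611
outer loop
vertex -3.041 2.563 -0.274
vertex -3.158 2.327 -0.572
vertex -2.64 2.373 -0.545
endloop
endfacet
facet normal -0.038 0.790 -0.612
outer loop
vertex -3.197 3.141 -1.202
vertex -2.68 3.187 -1.175
vertex -3.01 2.931 -1.485
endloop
endfacet
facet normal -0.883 -0.314 -0.350
outer loop
vertex -3.197 3.141 -1.202
vertex -3.01 2.931 -1.485
vertex -3.158 2.327 -0.572
endloop
endfacet
facet normal -0.883 -0.314 -0.350
outer loop
vertex -3.158 2.327 -0.572
vertex -3.01 2.931 -1.485
vertex -2.971 2.117 -0.855
endloop
endfacet
facet normal 0.038 -0.790 0.612
outer loop
vertex -3.158 2.327 -0.572
vertex -2.971 2.117 -0.855
vertex -2.64 2.373 -0.545
endloop
endfacet
facet normal -0.038 0.790 -0.612
outer loop
vertex -3.01 2.931 -1.485
vertex -2.68 3.187 -1.175
vertex -2.63 2.872 -1.585
endloop
endfacet
facet normal -0.290 -0.594 -0.750
outer loop
vertex -3.01 2.931 -1.485
vertex -2.63 2.872 -1.585
vertex -2.971 2.117 -0.855
endloop
endfacet
facet normal -0.291 -0.594 -0.750
outer loop
vertex -2.971 2.117 -0.855
vertex -2.63 2.872 -1.585
vertex -2.59 2.058 -0.956
endloop
endfacet
facet normal 0.039 -0.791 0.611
outer loop
vertex -2.971 2.117 -0.855
vertex -2.59 2.058 -0.956
vertex -2.64 2.373 -0.545
endloop
endfacet
facet normal -0.039 0.790 -0.612
outer loop
vertex -2.63 2.872 -1.585
vertex -2.68 3.187 -1.175
vertex -2.279 2.997 -1.446
endloop
endfacet
facet normal 0.468 -0.526 -0.710
outer loop
vertex -2.63 2.872 -1.585
vertex -2.279 2.997 -1.446
vertex -2.59 2.058 -0.956
endloop
endfacet
facet normal 0.470 -0.526 -0.709
outer loop
vertex -2.59 2.058 -0.956
vertex -2.279 2.997 -1.446
vertex -2.239 2.183 -0.816
endloop
endfacet
facet normal 0.038 -0.791 0.611
outer loop
vertex -2.59 2.058 -0.956
vertex -2.239 2.183 -0.816
vertex -2.64 2.373 -0.545
endloop
endfacet
facet normal -0.941 0.322 0.102
outer loop
vertex -2.218 -0.084 -0.278
vertex -1.585 1.694 -0.055
vertex -2.33 0.195 -2.184
endloop
endfacet
facet normal -0.333 -0.935 -0.117
outer loop
vertex -0.495 -0.434 -2.385
vertex -2.218 -0.084 -0.278
vertex -2.33 0.195 -2.184
endloop
endfacet
facet normal -0.941 0.322 0.102
outer loop
vertex -2.33 0.195 -2.184
vertex -1.585 1.694 -0.055
vertex -1.697 1.972 -1.962
endloop
endfacet
facet normal -0.059 0.144 -0.988
outer loop
vertex -1.697 1.972 -1.962
vertex -0.495 -0.434 -2.385
vertex -2.33 0.195 -2.184
endloop
endfacet
facet normal 0.059 -0.145 0.988
outer loop
vertex -2.218 -0.084 -0.278
vertex 0.25 1.065 -0.256
vertex -1.585 1.694 -0.055
endloop
endfacet
facet normal -0.333 -0.936 -0.117
outer loop
vertex -0.383 -0.712 -0.478
vertex -2.218 -0.084 -0.278
vertex -0.495 -0.434 -2.385
endloop
endfacet
facet normal 0.058 -0.144 0.988
outer loop
vertex -0.383 -0.712 -0.478
vertex 0.25 1.065 -0.256
vertex -2.218 -0.084 -0.278
endloop
endfacet
facet normal 0.333 0.936 0.117
outer loop
vertex -1.585 1.694 -0.055
vertex 0.25 1.065 -0.256
vertex -1.697 1.972 -1.962
endloop
endfacet
facet normal -0.058 0.145 -0.988
outer loop
vertex 0.138 1.344 -2.162
vertex -0.495 -0.434 -2.385
vertex -1.697 1.972 -1.962
endloop
endfacet
facet normal 0.333 0.936 0.117
outer loop
vertex -1.697 1.972 -1.962
vertex 0.25 1.065 -0.256
vertex 0.138 1.344 -2.162
endloop
endfacet
facet normal 0.941 -0.322 -0.102
outer loop
vertex 0.138 1.344 -2.162
vertex -0.383 -0.712 -0.478
vertex -0.495 -0.434 -2.385
endloop
endfacet
facet normal 0.941 -0.322 -0.102
outer loop
vertex 0.25 1.065 -0.256
vertex -0.383 -0.712 -0.478
vertex 0.138 1.344 -2.162
endloop
endfacet

endsolid


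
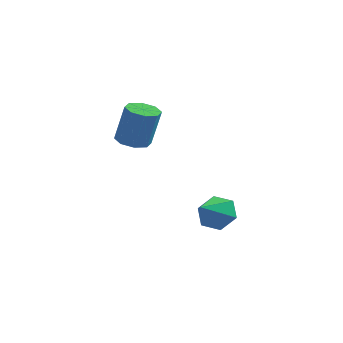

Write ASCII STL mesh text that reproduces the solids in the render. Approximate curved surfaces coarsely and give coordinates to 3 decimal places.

solid 
facet normal 0.116 0.852 -0.511
outer loop
vertex 1.427 -1.161 -2.874
vertex 0.404 -0.983 -2.809
vertex 1.042 -0.626 -2.069
endloop
endfacet
facet normal 0.772 -0.292 0.564
outer loop
vertex 1.427 -1.161 -2.874
vertex 1.042 -0.626 -2.069
vertex 0.196 -2.517 -1.891
endloop
endfacet
facet normal 0.115 0.852 -0.511
outer loop
vertex 1.042 -0.626 -2.069
vertex 0.404 -0.983 -2.809
vertex 0.019 -0.449 -2.005
endloop
endfacet
facet normal 0.073 0.061 0.995
outer loop
vertex 1.042 -0.626 -2.069
vertex 0.019 -0.449 -2.005
vertex 0.196 -2.517 -1.891
endloop
endfacet
facet normal 0.116 0.852 -0.510
outer loop
vertex 0.019 -0.449 -2.005
vertex 0.404 -0.983 -2.809
vertex -0.618 -0.805 -2.745
endloop
endfacet
facet normal -0.751 -0.028 0.660
outer loop
vertex 0.019 -0.449 -2.005
vertex -0.618 -0.805 -2.745
vertex 0.196 -2.517 -1.891
endloop
endfacet
facet normal 0.116 0.852 -0.511
outer loop
vertex -0.618 -0.805 -2.745
vertex 0.404 -0.983 -2.809
vertex -0.233 -1.34 -3.55
endloop
endfacet
facet normal -0.876 -0.470 -0.107
outer loop
vertex -0.618 -0.805 -2.745
vertex -0.233 -1.34 -3.55
vertex 0.196 -2.517 -1.891
endloop
endfacet
facet normal 0.116 0.852 -0.510
outer loop
vertex -0.233 -1.34 -3.55
vertex 0.404 -0.983 -2.809
vertex 0.79 -1.518 -3.614
endloop
endfacet
facet normal -0.177 -0.824 -0.539
outer loop
vertex -0.233 -1.34 -3.55
vertex 0.79 -1.518 -3.614
vertex 0.196 -2.517 -1.891
endloop
endfacet
facet normal 0.116 0.852 -0.511
outer loop
vertex 0.79 -1.518 -3.614
vertex 0.404 -0.983 -2.809
vertex 1.427 -1.161 -2.874
endloop
endfacet
facet normal 0.647 -0.735 -0.203
outer loop
vertex 0.79 -1.518 -3.614
vertex 1.427 -1.161 -2.874
vertex 0.196 -2.517 -1.891
endloop
endfacet
facet normal -0.258 0.014 -0.966
outer loop
vertex -2.328 -2.674 1.518
vertex -3.128 -2.445 1.735
vertex -2.404 -2.021 1.548
endloop
endfacet
facet normal 0.959 0.123 -0.254
outer loop
vertex -2.328 -2.674 1.518
vertex -2.404 -2.021 1.548
vertex -1.792 -2.704 3.528
endloop
endfacet
facet normal 0.959 0.122 -0.254
outer loop
vertex -1.792 -2.704 3.528
vertex -2.404 -2.021 1.548
vertex -1.867 -2.051 3.558
endloop
endfacet
facet normal 0.258 -0.015 0.966
outer loop
vertex -1.792 -2.704 3.528
vertex -1.867 -2.051 3.558
vertex -2.592 -2.475 3.745
endloop
endfacet
facet normal -0.258 0.015 -0.966
outer loop
vertex -2.404 -2.021 1.548
vertex -3.128 -2.445 1.735
vertex -2.904 -1.616 1.688
endloop
endfacet
facet normal 0.597 0.788 -0.148
outer loop
vertex -2.404 -2.021 1.548
vertex -2.904 -1.616 1.688
vertex -1.867 -2.051 3.558
endloop
endfacet
facet normal 0.597 0.788 -0.148
outer loop
vertex -1.867 -2.051 3.558
vertex -2.904 -1.616 1.688
vertex -2.367 -1.646 3.697
endloop
endfacet
facet normal 0.257 -0.014 0.966
outer loop
vertex -1.867 -2.051 3.558
vertex -2.367 -1.646 3.697
vertex -2.592 -2.475 3.745
endloop
endfacet
facet normal -0.258 0.015 -0.966
outer loop
vertex -2.904 -1.616 1.688
vertex -3.128 -2.445 1.735
vertex -3.535 -1.697 1.855
endloop
endfacet
facet normal -0.115 0.992 0.046
outer loop
vertex -2.904 -1.616 1.688
vertex -3.535 -1.697 1.855
vertex -2.367 -1.646 3.697
endloop
endfacet
facet normal -0.115 0.992 0.045
outer loop
vertex -2.367 -1.646 3.697
vertex -3.535 -1.697 1.855
vertex -2.999 -1.727 3.865
endloop
endfacet
facet normal 0.259 -0.014 0.966
outer loop
vertex -2.367 -1.646 3.697
vertex -2.999 -1.727 3.865
vertex -2.592 -2.475 3.745
endloop
endfacet
facet normal -0.258 0.015 -0.966
outer loop
vertex -3.535 -1.697 1.855
vertex -3.128 -2.445 1.735
vertex -3.928 -2.216 1.952
endloop
endfacet
facet normal -0.760 0.615 0.212
outer loop
vertex -3.535 -1.697 1.855
vertex -3.928 -2.216 1.952
vertex -2.999 -1.727 3.865
endloop
endfacet
facet normal -0.760 0.615 0.212
outer loop
vertex -2.999 -1.727 3.865
vertex -3.928 -2.216 1.952
vertex -3.392 -2.246 3.962
endloop
endfacet
facet normal 0.258 -0.015 0.966
outer loop
vertex -2.999 -1.727 3.865
vertex -3.392 -2.246 3.962
vertex -2.592 -2.475 3.745
endloop
endfacet
facet normal -0.258 0.015 -0.966
outer loop
vertex -3.928 -2.216 1.952
vertex -3.128 -2.445 1.735
vertex -3.853 -2.869 1.922
endloop
endfacet
facet normal -0.959 -0.122 0.254
outer loop
vertex -3.928 -2.216 1.952
vertex -3.853 -2.869 1.922
vertex -3.392 -2.246 3.962
endloop
endfacet
facet normal -0.959 -0.123 0.254
outer loop
vertex -3.392 -2.246 3.962
vertex -3.853 -2.869 1.922
vertex -3.316 -2.899 3.932
endloop
endfacet
facet normal 0.258 -0.014 0.966
outer loop
vertex -3.392 -2.246 3.962
vertex -3.316 -2.899 3.932
vertex -2.592 -2.475 3.745
endloop
endfacet
facet normal -0.257 0.014 -0.966
outer loop
vertex -3.853 -2.869 1.922
vertex -3.128 -2.445 1.735
vertex -3.353 -3.274 1.783
endloop
endfacet
facet normal -0.597 -0.788 0.148
outer loop
vertex -3.853 -2.869 1.922
vertex -3.353 -3.274 1.783
vertex -3.316 -2.899 3.932
endloop
endfacet
facet normal -0.597 -0.788 0.148
outer loop
vertex -3.316 -2.899 3.932
vertex -3.353 -3.274 1.783
vertex -2.816 -3.304 3.792
endloop
endfacet
facet normal 0.258 -0.015 0.966
outer loop
vertex -3.316 -2.899 3.932
vertex -2.816 -3.304 3.792
vertex -2.592 -2.475 3.745
endloop
endfacet
facet normal -0.259 0.014 -0.966
outer loop
vertex -3.353 -3.274 1.783
vertex -3.128 -2.445 1.735
vertex -2.721 -3.193 1.615
endloop
endfacet
facet normal 0.115 -0.992 -0.046
outer loop
vertex -3.353 -3.274 1.783
vertex -2.721 -3.193 1.615
vertex -2.816 -3.304 3.792
endloop
endfacet
facet normal 0.115 -0.992 -0.046
outer loop
vertex -2.816 -3.304 3.792
vertex -2.721 -3.193 1.615
vertex -2.185 -3.223 3.625
endloop
endfacet
facet normal 0.258 -0.015 0.966
outer loop
vertex -2.816 -3.304 3.792
vertex -2.185 -3.223 3.625
vertex -2.592 -2.475 3.745
endloop
endfacet
facet normal -0.258 0.015 -0.966
outer loop
vertex -2.721 -3.193 1.615
vertex -3.128 -2.445 1.735
vertex -2.328 -2.674 1.518
endloop
endfacet
facet normal 0.760 -0.615 -0.212
outer loop
vertex -2.721 -3.193 1.615
vertex -2.328 -2.674 1.518
vertex -2.185 -3.223 3.625
endloop
endfacet
facet normal 0.760 -0.615 -0.212
outer loop
vertex -2.185 -3.223 3.625
vertex -2.328 -2.674 1.518
vertex -1.792 -2.704 3.528
endloop
endfacet
facet normal 0.258 -0.015 0.966
outer loop
vertex -2.185 -3.223 3.625
vertex -1.792 -2.704 3.528
vertex -2.592 -2.475 3.745
endloop
endfacet

endsolid


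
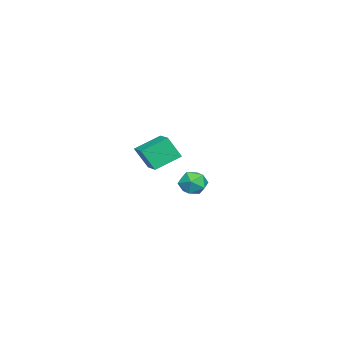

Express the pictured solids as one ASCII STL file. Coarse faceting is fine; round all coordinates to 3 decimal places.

solid 
facet normal -0.551 0.639 0.537
outer loop
vertex -4.344 0.114 -3.739
vertex -4.49 -0.378 -3.304
vertex -3.947 0.008 -3.206
endloop
endfacet
facet normal -0.017 0.978 0.207
outer loop
vertex -4.344 0.114 -3.739
vertex -3.947 0.008 -3.206
vertex -3.675 0.14 -3.807
endloop
endfacet
facet normal -0.084 0.866 -0.493
outer loop
vertex -4.344 0.114 -3.739
vertex -3.675 0.14 -3.807
vertex -4.049 -0.164 -4.277
endloop
endfacet
facet normal -0.659 0.457 -0.597
outer loop
vertex -4.344 0.114 -3.739
vertex -4.049 -0.164 -4.277
vertex -4.553 -0.484 -3.966
endloop
endfacet
facet normal -0.948 0.316 0.040
outer loop
vertex -4.344 0.114 -3.739
vertex -4.553 -0.484 -3.966
vertex -4.49 -0.378 -3.304
endloop
endfacet
facet normal 0.597 0.683 0.420
outer loop
vertex -3.675 0.14 -3.807
vertex -3.947 0.008 -3.206
vertex -3.407 -0.336 -3.414
endloop
endfacet
facet normal -0.267 0.134 0.954
outer loop
vertex -3.947 0.008 -3.206
vertex -4.49 -0.378 -3.304
vertex -3.911 -0.656 -3.103
endloop
endfacet
facet normal -0.909 -0.389 0.149
outer loop
vertex -4.49 -0.378 -3.304
vertex -4.553 -0.484 -3.966
vertex -4.285 -0.96 -3.573
endloop
endfacet
facet normal -0.442 -0.161 -0.882
outer loop
vertex -4.553 -0.484 -3.966
vertex -4.049 -0.164 -4.277
vertex -4.013 -0.828 -4.174
endloop
endfacet
facet normal 0.489 0.502 -0.714
outer loop
vertex -4.049 -0.164 -4.277
vertex -3.675 0.14 -3.807
vertex -3.47 -0.442 -4.076
endloop
endfacet
facet normal 0.659 -0.457 0.597
outer loop
vertex -3.616 -0.934 -3.641
vertex -3.407 -0.336 -3.414
vertex -3.911 -0.656 -3.103
endloop
endfacet
facet normal 0.084 -0.866 0.493
outer loop
vertex -3.616 -0.934 -3.641
vertex -3.911 -0.656 -3.103
vertex -4.285 -0.96 -3.573
endloop
endfacet
facet normal 0.017 -0.978 -0.207
outer loop
vertex -3.616 -0.934 -3.641
vertex -4.285 -0.96 -3.573
vertex -4.013 -0.828 -4.174
endloop
endfacet
facet normal 0.551 -0.639 -0.537
outer loop
vertex -3.616 -0.934 -3.641
vertex -4.013 -0.828 -4.174
vertex -3.47 -0.442 -4.076
endloop
endfacet
facet normal 0.948 -0.316 -0.040
outer loop
vertex -3.616 -0.934 -3.641
vertex -3.47 -0.442 -4.076
vertex -3.407 -0.336 -3.414
endloop
endfacet
facet normal 0.442 0.161 0.882
outer loop
vertex -3.911 -0.656 -3.103
vertex -3.407 -0.336 -3.414
vertex -3.947 0.008 -3.206
endloop
endfacet
facet normal -0.489 -0.502 0.714
outer loop
vertex -4.285 -0.96 -3.573
vertex -3.911 -0.656 -3.103
vertex -4.49 -0.378 -3.304
endloop
endfacet
facet normal -0.597 -0.683 -0.420
outer loop
vertex -4.013 -0.828 -4.174
vertex -4.285 -0.96 -3.573
vertex -4.553 -0.484 -3.966
endloop
endfacet
facet normal 0.267 -0.134 -0.954
outer loop
vertex -3.47 -0.442 -4.076
vertex -4.013 -0.828 -4.174
vertex -4.049 -0.164 -4.277
endloop
endfacet
facet normal 0.909 0.389 -0.149
outer loop
vertex -3.407 -0.336 -3.414
vertex -3.47 -0.442 -4.076
vertex -3.675 0.14 -3.807
endloop
endfacet
facet normal -0.561 0.698 0.446
outer loop
vertex 0.334 -0.457 0.226
vertex 1.115 0.048 0.418
vertex 0.234 0.042 -0.681
endloop
endfacet
facet normal -0.822 -0.532 -0.202
outer loop
vertex 0.885 -0.768 -1.198
vertex 0.334 -0.457 0.226
vertex 0.234 0.042 -0.681
endloop
endfacet
facet normal -0.560 0.698 0.445
outer loop
vertex 0.234 0.042 -0.681
vertex 1.115 0.048 0.418
vertex 1.016 0.547 -0.489
endloop
endfacet
facet normal -0.096 0.480 -0.872
outer loop
vertex 1.016 0.547 -0.489
vertex 0.885 -0.768 -1.198
vertex 0.234 0.042 -0.681
endloop
endfacet
facet normal 0.096 -0.480 0.872
outer loop
vertex 0.334 -0.457 0.226
vertex 1.766 -0.762 -0.099
vertex 1.115 0.048 0.418
endloop
endfacet
facet normal -0.823 -0.531 -0.202
outer loop
vertex 0.984 -1.267 -0.291
vertex 0.334 -0.457 0.226
vertex 0.885 -0.768 -1.198
endloop
endfacet
facet normal 0.096 -0.480 0.872
outer loop
vertex 0.984 -1.267 -0.291
vertex 1.766 -0.762 -0.099
vertex 0.334 -0.457 0.226
endloop
endfacet
facet normal 0.822 0.532 0.203
outer loop
vertex 1.115 0.048 0.418
vertex 1.766 -0.762 -0.099
vertex 1.016 0.547 -0.489
endloop
endfacet
facet normal -0.096 0.480 -0.872
outer loop
vertex 1.666 -0.263 -1.006
vertex 0.885 -0.768 -1.198
vertex 1.016 0.547 -0.489
endloop
endfacet
facet normal 0.823 0.531 0.202
outer loop
vertex 1.016 0.547 -0.489
vertex 1.766 -0.762 -0.099
vertex 1.666 -0.263 -1.006
endloop
endfacet
facet normal 0.561 -0.698 -0.445
outer loop
vertex 1.666 -0.263 -1.006
vertex 0.984 -1.267 -0.291
vertex 0.885 -0.768 -1.198
endloop
endfacet
facet normal 0.560 -0.698 -0.446
outer loop
vertex 1.766 -0.762 -0.099
vertex 0.984 -1.267 -0.291
vertex 1.666 -0.263 -1.006
endloop
endfacet

endsolid


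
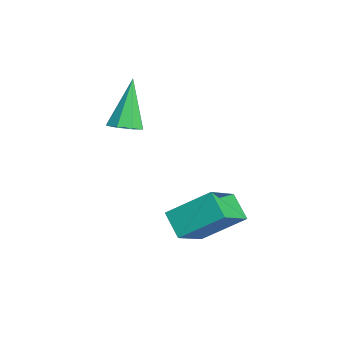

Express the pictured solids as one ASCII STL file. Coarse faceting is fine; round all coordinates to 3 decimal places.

solid 
facet normal 0.438 -0.223 -0.871
outer loop
vertex -1.865 -3.387 -1.105
vertex -2.427 -3.534 -1.35
vertex -2.082 -3.009 -1.311
endloop
endfacet
facet normal 0.618 0.619 0.485
outer loop
vertex -1.865 -3.387 -1.105
vertex -2.082 -3.009 -1.311
vertex -3.273 -3.106 0.33
endloop
endfacet
facet normal 0.437 -0.223 -0.871
outer loop
vertex -2.082 -3.009 -1.311
vertex -2.427 -3.534 -1.35
vertex -2.5 -2.938 -1.539
endloop
endfacet
facet normal 0.097 0.987 0.129
outer loop
vertex -2.082 -3.009 -1.311
vertex -2.5 -2.938 -1.539
vertex -3.273 -3.106 0.33
endloop
endfacet
facet normal 0.438 -0.223 -0.871
outer loop
vertex -2.5 -2.938 -1.539
vertex -2.427 -3.534 -1.35
vertex -2.876 -3.216 -1.657
endloop
endfacet
facet normal -0.555 0.817 -0.156
outer loop
vertex -2.5 -2.938 -1.539
vertex -2.876 -3.216 -1.657
vertex -3.273 -3.106 0.33
endloop
endfacet
facet normal 0.440 -0.220 -0.871
outer loop
vertex -2.876 -3.216 -1.657
vertex -2.427 -3.534 -1.35
vertex -2.988 -3.681 -1.596
endloop
endfacet
facet normal -0.958 0.204 -0.203
outer loop
vertex -2.876 -3.216 -1.657
vertex -2.988 -3.681 -1.596
vertex -3.273 -3.106 0.33
endloop
endfacet
facet normal 0.440 -0.222 -0.870
outer loop
vertex -2.988 -3.681 -1.596
vertex -2.427 -3.534 -1.35
vertex -2.772 -4.06 -1.39
endloop
endfacet
facet normal -0.873 -0.488 0.017
outer loop
vertex -2.988 -3.681 -1.596
vertex -2.772 -4.06 -1.39
vertex -3.273 -3.106 0.33
endloop
endfacet
facet normal 0.439 -0.221 -0.871
outer loop
vertex -2.772 -4.06 -1.39
vertex -2.427 -3.534 -1.35
vertex -2.353 -4.131 -1.161
endloop
endfacet
facet normal -0.350 -0.859 0.374
outer loop
vertex -2.772 -4.06 -1.39
vertex -2.353 -4.131 -1.161
vertex -3.273 -3.106 0.33
endloop
endfacet
facet normal 0.439 -0.221 -0.871
outer loop
vertex -2.353 -4.131 -1.161
vertex -2.427 -3.534 -1.35
vertex -1.978 -3.852 -1.043
endloop
endfacet
facet normal 0.304 -0.687 0.660
outer loop
vertex -2.353 -4.131 -1.161
vertex -1.978 -3.852 -1.043
vertex -3.273 -3.106 0.33
endloop
endfacet
facet normal 0.438 -0.223 -0.871
outer loop
vertex -1.978 -3.852 -1.043
vertex -2.427 -3.534 -1.35
vertex -1.865 -3.387 -1.105
endloop
endfacet
facet normal 0.704 -0.077 0.706
outer loop
vertex -1.978 -3.852 -1.043
vertex -1.865 -3.387 -1.105
vertex -3.273 -3.106 0.33
endloop
endfacet
facet normal -0.779 -0.242 0.578
outer loop
vertex 1.119 -1.492 -2.207
vertex 0.133 -0.562 -3.147
vertex 0.796 -2.85 -3.212
endloop
endfacet
facet normal 0.598 -0.564 0.570
outer loop
vertex 1.607 -2.598 -3.813
vertex 1.119 -1.492 -2.207
vertex 0.796 -2.85 -3.212
endloop
endfacet
facet normal -0.779 -0.242 0.578
outer loop
vertex 0.796 -2.85 -3.212
vertex 0.133 -0.562 -3.147
vertex -0.19 -1.919 -4.152
endloop
endfacet
facet normal -0.188 -0.789 -0.585
outer loop
vertex -0.19 -1.919 -4.152
vertex 1.607 -2.598 -3.813
vertex 0.796 -2.85 -3.212
endloop
endfacet
facet normal 0.188 0.790 0.584
outer loop
vertex 1.119 -1.492 -2.207
vertex 0.944 -0.31 -3.748
vertex 0.133 -0.562 -3.147
endloop
endfacet
facet normal 0.597 -0.564 0.570
outer loop
vertex 1.93 -1.241 -2.808
vertex 1.119 -1.492 -2.207
vertex 1.607 -2.598 -3.813
endloop
endfacet
facet normal 0.189 0.789 0.584
outer loop
vertex 1.93 -1.241 -2.808
vertex 0.944 -0.31 -3.748
vertex 1.119 -1.492 -2.207
endloop
endfacet
facet normal -0.598 0.564 -0.570
outer loop
vertex 0.133 -0.562 -3.147
vertex 0.944 -0.31 -3.748
vertex -0.19 -1.919 -4.152
endloop
endfacet
facet normal -0.188 -0.790 -0.584
outer loop
vertex 0.621 -1.668 -4.753
vertex 1.607 -2.598 -3.813
vertex -0.19 -1.919 -4.152
endloop
endfacet
facet normal -0.597 0.564 -0.570
outer loop
vertex -0.19 -1.919 -4.152
vertex 0.944 -0.31 -3.748
vertex 0.621 -1.668 -4.753
endloop
endfacet
facet normal 0.779 0.242 -0.578
outer loop
vertex 0.621 -1.668 -4.753
vertex 1.93 -1.241 -2.808
vertex 1.607 -2.598 -3.813
endloop
endfacet
facet normal 0.779 0.242 -0.578
outer loop
vertex 0.944 -0.31 -3.748
vertex 1.93 -1.241 -2.808
vertex 0.621 -1.668 -4.753
endloop
endfacet

endsolid


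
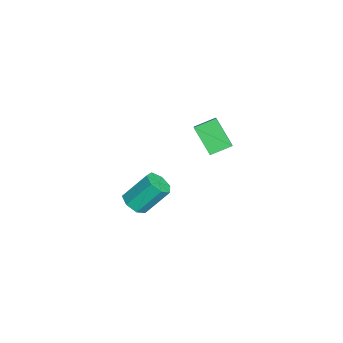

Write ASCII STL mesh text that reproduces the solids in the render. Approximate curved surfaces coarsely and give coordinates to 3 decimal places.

solid 
facet normal -0.780 -0.012 -0.626
outer loop
vertex -3.526 -0.432 2.824
vertex -3.876 0.616 3.239
vertex -2.572 0.364 1.62
endloop
endfacet
facet normal 0.297 -0.888 -0.352
outer loop
vertex -1.324 0.384 2.621
vertex -3.526 -0.432 2.824
vertex -2.572 0.364 1.62
endloop
endfacet
facet normal -0.780 -0.012 -0.626
outer loop
vertex -2.572 0.364 1.62
vertex -3.876 0.616 3.239
vertex -2.922 1.412 2.035
endloop
endfacet
facet normal 0.551 0.460 -0.696
outer loop
vertex -2.922 1.412 2.035
vertex -1.324 0.384 2.621
vertex -2.572 0.364 1.62
endloop
endfacet
facet normal -0.551 -0.460 0.696
outer loop
vertex -3.526 -0.432 2.824
vertex -2.628 0.636 4.24
vertex -3.876 0.616 3.239
endloop
endfacet
facet normal 0.297 -0.888 -0.352
outer loop
vertex -2.278 -0.412 3.825
vertex -3.526 -0.432 2.824
vertex -1.324 0.384 2.621
endloop
endfacet
facet normal -0.551 -0.460 0.696
outer loop
vertex -2.278 -0.412 3.825
vertex -2.628 0.636 4.24
vertex -3.526 -0.432 2.824
endloop
endfacet
facet normal -0.297 0.888 0.352
outer loop
vertex -3.876 0.616 3.239
vertex -2.628 0.636 4.24
vertex -2.922 1.412 2.035
endloop
endfacet
facet normal 0.551 0.460 -0.696
outer loop
vertex -1.674 1.432 3.036
vertex -1.324 0.384 2.621
vertex -2.922 1.412 2.035
endloop
endfacet
facet normal -0.297 0.888 0.352
outer loop
vertex -2.922 1.412 2.035
vertex -2.628 0.636 4.24
vertex -1.674 1.432 3.036
endloop
endfacet
facet normal 0.780 0.012 0.626
outer loop
vertex -1.674 1.432 3.036
vertex -2.278 -0.412 3.825
vertex -1.324 0.384 2.621
endloop
endfacet
facet normal 0.780 0.012 0.626
outer loop
vertex -2.628 0.636 4.24
vertex -2.278 -0.412 3.825
vertex -1.674 1.432 3.036
endloop
endfacet
facet normal 0.124 -0.637 -0.760
outer loop
vertex -3.089 -3.736 -2.985
vertex -3.661 -3.368 -3.387
vertex -2.886 -3.218 -3.386
endloop
endfacet
facet normal 0.947 -0.152 0.283
outer loop
vertex -3.089 -3.736 -2.985
vertex -2.886 -3.218 -3.386
vertex -3.327 -2.52 -1.532
endloop
endfacet
facet normal 0.947 -0.154 0.283
outer loop
vertex -3.327 -2.52 -1.532
vertex -2.886 -3.218 -3.386
vertex -3.123 -2.002 -1.932
endloop
endfacet
facet normal -0.124 0.637 0.761
outer loop
vertex -3.327 -2.52 -1.532
vertex -3.123 -2.002 -1.932
vertex -3.899 -2.152 -1.933
endloop
endfacet
facet normal 0.124 -0.637 -0.761
outer loop
vertex -2.886 -3.218 -3.386
vertex -3.661 -3.368 -3.387
vertex -3.266 -2.813 -3.787
endloop
endfacet
facet normal 0.823 0.495 -0.280
outer loop
vertex -2.886 -3.218 -3.386
vertex -3.266 -2.813 -3.787
vertex -3.123 -2.002 -1.932
endloop
endfacet
facet normal 0.822 0.496 -0.280
outer loop
vertex -3.123 -2.002 -1.932
vertex -3.266 -2.813 -3.787
vertex -3.504 -1.597 -2.333
endloop
endfacet
facet normal -0.124 0.637 0.761
outer loop
vertex -3.123 -2.002 -1.932
vertex -3.504 -1.597 -2.333
vertex -3.899 -2.152 -1.933
endloop
endfacet
facet normal 0.124 -0.637 -0.761
outer loop
vertex -3.266 -2.813 -3.787
vertex -3.661 -3.368 -3.387
vertex -3.944 -2.825 -3.887
endloop
endfacet
facet normal 0.080 0.771 -0.632
outer loop
vertex -3.266 -2.813 -3.787
vertex -3.944 -2.825 -3.887
vertex -3.504 -1.597 -2.333
endloop
endfacet
facet normal 0.078 0.771 -0.632
outer loop
vertex -3.504 -1.597 -2.333
vertex -3.944 -2.825 -3.887
vertex -4.182 -1.61 -2.433
endloop
endfacet
facet normal -0.124 0.637 0.761
outer loop
vertex -3.504 -1.597 -2.333
vertex -4.182 -1.61 -2.433
vertex -3.899 -2.152 -1.933
endloop
endfacet
facet normal 0.124 -0.636 -0.761
outer loop
vertex -3.944 -2.825 -3.887
vertex -3.661 -3.368 -3.387
vertex -4.409 -3.247 -3.61
endloop
endfacet
facet normal -0.725 0.466 -0.508
outer loop
vertex -3.944 -2.825 -3.887
vertex -4.409 -3.247 -3.61
vertex -4.182 -1.61 -2.433
endloop
endfacet
facet normal -0.724 0.466 -0.509
outer loop
vertex -4.182 -1.61 -2.433
vertex -4.409 -3.247 -3.61
vertex -4.647 -2.031 -2.157
endloop
endfacet
facet normal -0.125 0.637 0.761
outer loop
vertex -4.182 -1.61 -2.433
vertex -4.647 -2.031 -2.157
vertex -3.899 -2.152 -1.933
endloop
endfacet
facet normal 0.124 -0.636 -0.761
outer loop
vertex -4.409 -3.247 -3.61
vertex -3.661 -3.368 -3.387
vertex -4.311 -3.759 -3.166
endloop
endfacet
facet normal -0.982 -0.190 -0.002
outer loop
vertex -4.409 -3.247 -3.61
vertex -4.311 -3.759 -3.166
vertex -4.647 -2.031 -2.157
endloop
endfacet
facet normal -0.982 -0.190 -0.001
outer loop
vertex -4.647 -2.031 -2.157
vertex -4.311 -3.759 -3.166
vertex -4.548 -2.543 -1.712
endloop
endfacet
facet normal -0.125 0.637 0.761
outer loop
vertex -4.647 -2.031 -2.157
vertex -4.548 -2.543 -1.712
vertex -3.899 -2.152 -1.933
endloop
endfacet
facet normal 0.124 -0.637 -0.761
outer loop
vertex -4.311 -3.759 -3.166
vertex -3.661 -3.368 -3.387
vertex -3.724 -3.977 -2.888
endloop
endfacet
facet normal -0.501 -0.703 0.506
outer loop
vertex -4.311 -3.759 -3.166
vertex -3.724 -3.977 -2.888
vertex -4.548 -2.543 -1.712
endloop
endfacet
facet normal -0.501 -0.703 0.506
outer loop
vertex -4.548 -2.543 -1.712
vertex -3.724 -3.977 -2.888
vertex -3.961 -2.761 -1.434
endloop
endfacet
facet normal -0.124 0.636 0.761
outer loop
vertex -4.548 -2.543 -1.712
vertex -3.961 -2.761 -1.434
vertex -3.899 -2.152 -1.933
endloop
endfacet
facet normal 0.125 -0.637 -0.761
outer loop
vertex -3.724 -3.977 -2.888
vertex -3.661 -3.368 -3.387
vertex -3.089 -3.736 -2.985
endloop
endfacet
facet normal 0.357 -0.687 0.633
outer loop
vertex -3.724 -3.977 -2.888
vertex -3.089 -3.736 -2.985
vertex -3.961 -2.761 -1.434
endloop
endfacet
facet normal 0.359 -0.686 0.633
outer loop
vertex -3.961 -2.761 -1.434
vertex -3.089 -3.736 -2.985
vertex -3.327 -2.52 -1.532
endloop
endfacet
facet normal -0.124 0.636 0.761
outer loop
vertex -3.961 -2.761 -1.434
vertex -3.327 -2.52 -1.532
vertex -3.899 -2.152 -1.933
endloop
endfacet

endsolid


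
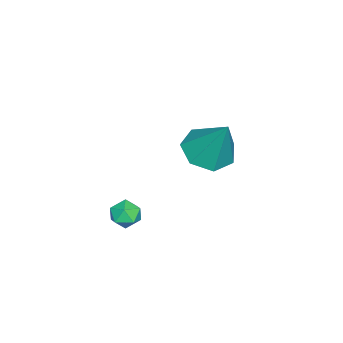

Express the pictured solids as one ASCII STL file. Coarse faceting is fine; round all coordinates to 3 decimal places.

solid 
facet normal -0.249 -0.425 -0.870
outer loop
vertex -0.344 -1.53 1.751
vertex -1.181 -2.032 2.236
vertex -1.162 -1.055 1.753
endloop
endfacet
facet normal 0.500 0.861 -0.091
outer loop
vertex -0.344 -1.53 1.751
vertex -1.162 -1.055 1.753
vertex -0.639 -1.108 4.124
endloop
endfacet
facet normal -0.249 -0.425 -0.870
outer loop
vertex -1.162 -1.055 1.753
vertex -1.181 -2.032 2.236
vertex -1.994 -1.316 2.119
endloop
endfacet
facet normal -0.266 0.961 0.080
outer loop
vertex -1.162 -1.055 1.753
vertex -1.994 -1.316 2.119
vertex -0.639 -1.108 4.124
endloop
endfacet
facet normal -0.250 -0.426 -0.869
outer loop
vertex -1.994 -1.316 2.119
vertex -1.181 -2.032 2.236
vertex -2.214 -2.115 2.574
endloop
endfacet
facet normal -0.753 0.470 0.460
outer loop
vertex -1.994 -1.316 2.119
vertex -2.214 -2.115 2.574
vertex -0.639 -1.108 4.124
endloop
endfacet
facet normal -0.250 -0.426 -0.870
outer loop
vertex -2.214 -2.115 2.574
vertex -1.181 -2.032 2.236
vertex -1.656 -2.852 2.774
endloop
endfacet
facet normal -0.596 -0.244 0.765
outer loop
vertex -2.214 -2.115 2.574
vertex -1.656 -2.852 2.774
vertex -0.639 -1.108 4.124
endloop
endfacet
facet normal -0.249 -0.426 -0.870
outer loop
vertex -1.656 -2.852 2.774
vertex -1.181 -2.032 2.236
vertex -0.74 -2.971 2.57
endloop
endfacet
facet normal 0.087 -0.641 0.763
outer loop
vertex -1.656 -2.852 2.774
vertex -0.74 -2.971 2.57
vertex -0.639 -1.108 4.124
endloop
endfacet
facet normal -0.250 -0.426 -0.869
outer loop
vertex -0.74 -2.971 2.57
vertex -1.181 -2.032 2.236
vertex -0.156 -2.383 2.114
endloop
endfacet
facet normal 0.783 -0.423 0.457
outer loop
vertex -0.74 -2.971 2.57
vertex -0.156 -2.383 2.114
vertex -0.639 -1.108 4.124
endloop
endfacet
facet normal -0.249 -0.425 -0.870
outer loop
vertex -0.156 -2.383 2.114
vertex -1.181 -2.032 2.236
vertex -0.344 -1.53 1.751
endloop
endfacet
facet normal 0.966 0.246 0.076
outer loop
vertex -0.156 -2.383 2.114
vertex -0.344 -1.53 1.751
vertex -0.639 -1.108 4.124
endloop
endfacet
facet normal -0.874 -0.280 0.396
outer loop
vertex 2.561 -3.422 1.563
vertex 2.751 -4.046 1.541
vertex 2.875 -3.685 2.07
endloop
endfacet
facet normal -0.690 0.372 0.621
outer loop
vertex 2.561 -3.422 1.563
vertex 2.875 -3.685 2.07
vertex 3.023 -3.082 1.873
endloop
endfacet
facet normal -0.612 0.790 0.046
outer loop
vertex 2.561 -3.422 1.563
vertex 3.023 -3.082 1.873
vertex 2.991 -3.069 1.222
endloop
endfacet
facet normal -0.748 0.395 -0.533
outer loop
vertex 2.561 -3.422 1.563
vertex 2.991 -3.069 1.222
vertex 2.822 -3.665 1.017
endloop
endfacet
facet normal -0.910 -0.266 -0.317
outer loop
vertex 2.561 -3.422 1.563
vertex 2.822 -3.665 1.017
vertex 2.751 -4.046 1.541
endloop
endfacet
facet normal -0.057 0.323 0.945
outer loop
vertex 3.023 -3.082 1.873
vertex 2.875 -3.685 2.07
vertex 3.498 -3.495 2.043
endloop
endfacet
facet normal -0.356 -0.731 0.582
outer loop
vertex 2.875 -3.685 2.07
vertex 2.751 -4.046 1.541
vertex 3.329 -4.091 1.838
endloop
endfacet
facet normal -0.412 -0.709 -0.572
outer loop
vertex 2.751 -4.046 1.541
vertex 2.822 -3.665 1.017
vertex 3.297 -4.078 1.187
endloop
endfacet
facet normal -0.149 0.359 -0.921
outer loop
vertex 2.822 -3.665 1.017
vertex 2.991 -3.069 1.222
vertex 3.445 -3.475 0.99
endloop
endfacet
facet normal 0.069 0.997 0.017
outer loop
vertex 2.991 -3.069 1.222
vertex 3.023 -3.082 1.873
vertex 3.569 -3.114 1.519
endloop
endfacet
facet normal 0.748 -0.395 0.533
outer loop
vertex 3.759 -3.738 1.497
vertex 3.498 -3.495 2.043
vertex 3.329 -4.091 1.838
endloop
endfacet
facet normal 0.612 -0.790 -0.046
outer loop
vertex 3.759 -3.738 1.497
vertex 3.329 -4.091 1.838
vertex 3.297 -4.078 1.187
endloop
endfacet
facet normal 0.690 -0.372 -0.621
outer loop
vertex 3.759 -3.738 1.497
vertex 3.297 -4.078 1.187
vertex 3.445 -3.475 0.99
endloop
endfacet
facet normal 0.874 0.280 -0.396
outer loop
vertex 3.759 -3.738 1.497
vertex 3.445 -3.475 0.99
vertex 3.569 -3.114 1.519
endloop
endfacet
facet normal 0.910 0.266 0.317
outer loop
vertex 3.759 -3.738 1.497
vertex 3.569 -3.114 1.519
vertex 3.498 -3.495 2.043
endloop
endfacet
facet normal 0.149 -0.359 0.921
outer loop
vertex 3.329 -4.091 1.838
vertex 3.498 -3.495 2.043
vertex 2.875 -3.685 2.07
endloop
endfacet
facet normal -0.069 -0.997 -0.017
outer loop
vertex 3.297 -4.078 1.187
vertex 3.329 -4.091 1.838
vertex 2.751 -4.046 1.541
endloop
endfacet
facet normal 0.057 -0.323 -0.945
outer loop
vertex 3.445 -3.475 0.99
vertex 3.297 -4.078 1.187
vertex 2.822 -3.665 1.017
endloop
endfacet
facet normal 0.356 0.731 -0.582
outer loop
vertex 3.569 -3.114 1.519
vertex 3.445 -3.475 0.99
vertex 2.991 -3.069 1.222
endloop
endfacet
facet normal 0.412 0.709 0.572
outer loop
vertex 3.498 -3.495 2.043
vertex 3.569 -3.114 1.519
vertex 3.023 -3.082 1.873
endloop
endfacet

endsolid
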